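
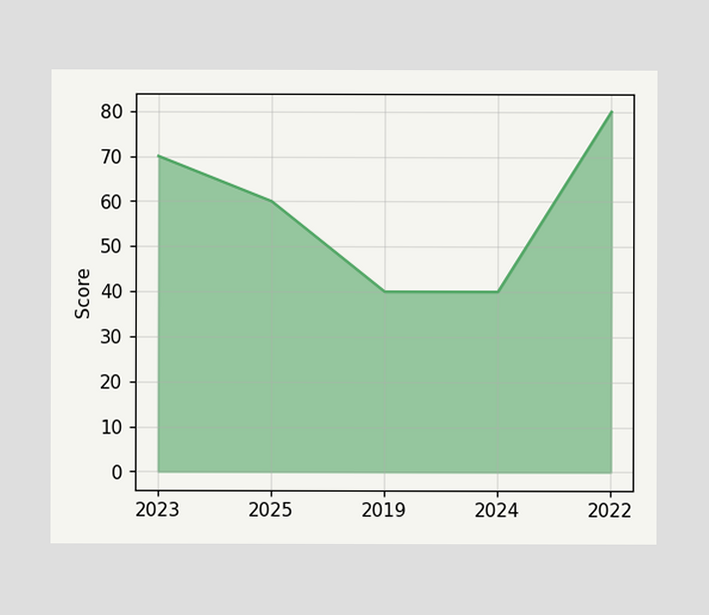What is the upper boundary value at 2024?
At 2024 the upper boundary is at 40.

40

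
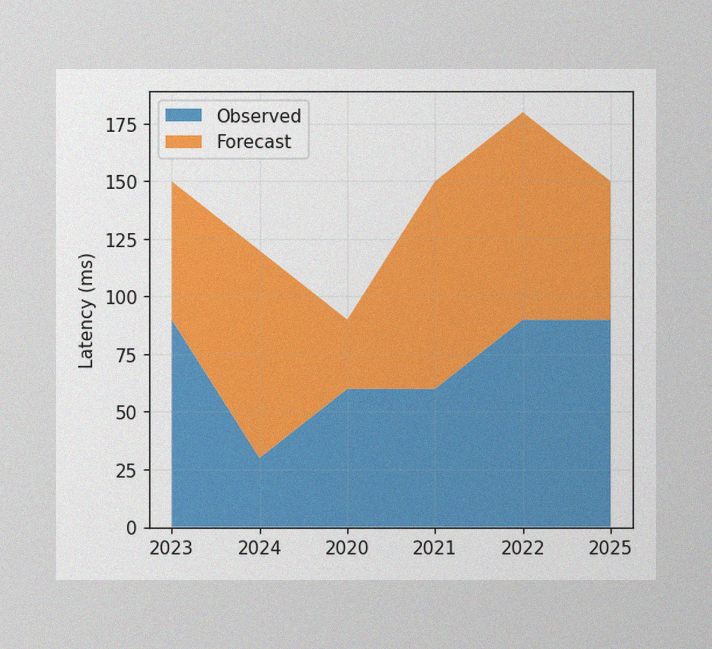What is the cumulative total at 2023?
The image has some photo noise and uneven lighting. The stacked total at 2023 reaches 150ms.

150ms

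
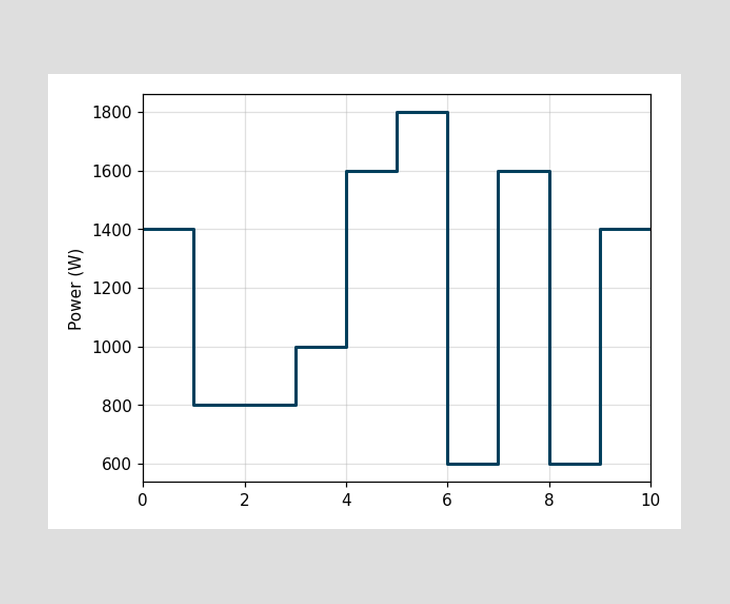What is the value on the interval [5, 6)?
On [5, 6) the step sits at 1800W.

1800W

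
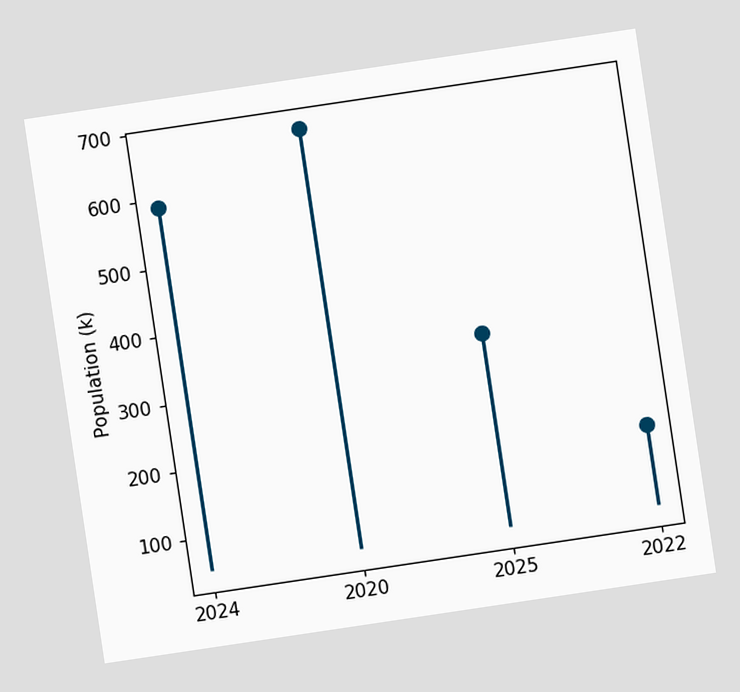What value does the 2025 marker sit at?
336k

The chart is tilted about 8° counter-clockwise. The 2025 marker sits at 336k.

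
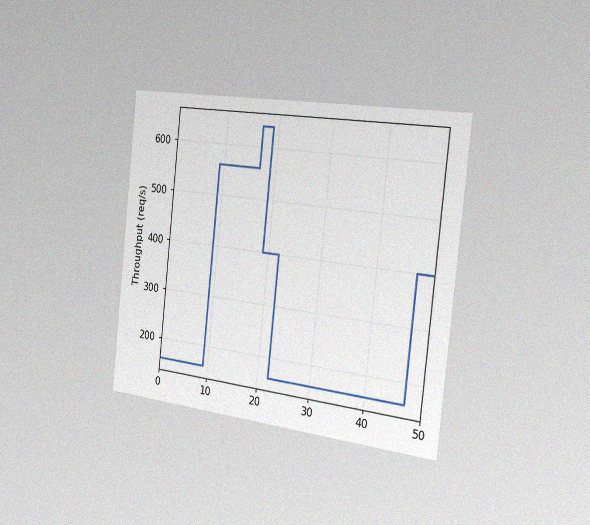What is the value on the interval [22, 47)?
160req/s

The chart is tilted about 6° clockwise and viewed slightly from the right, with some photo noise. On [22, 47) the step sits at 160req/s.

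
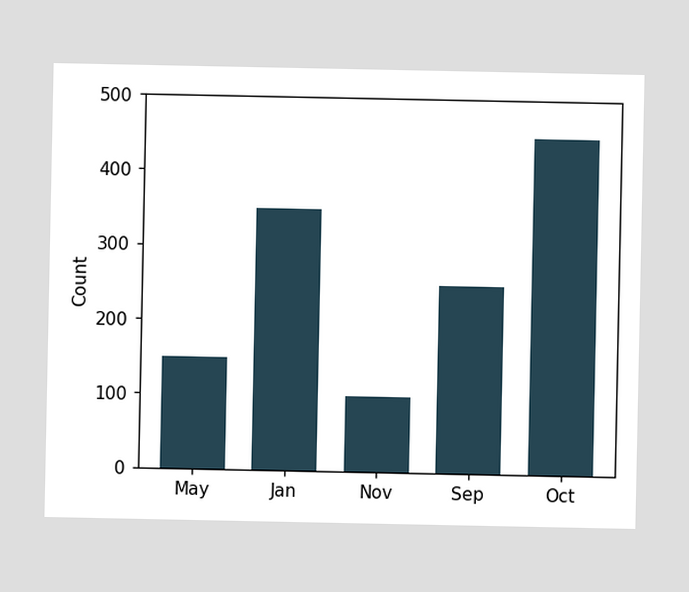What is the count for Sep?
Reading along the chart's y-axis, the Sep bar reaches 250.

250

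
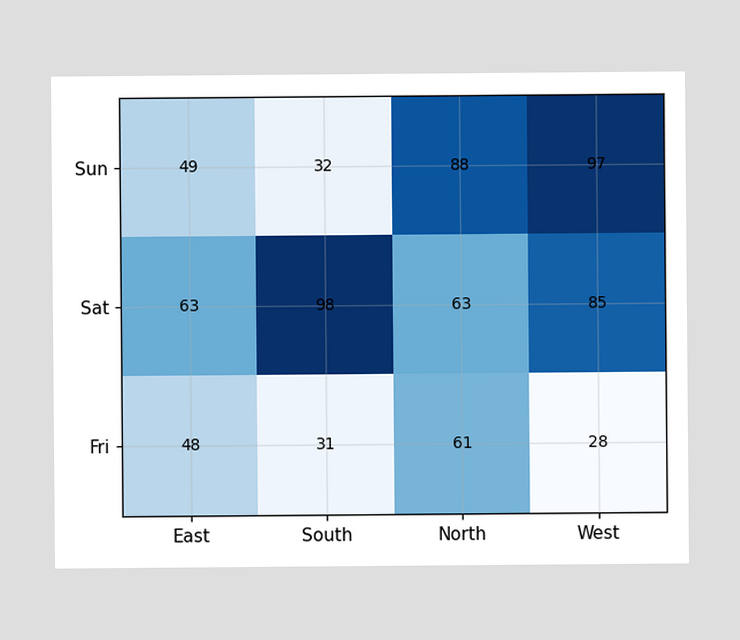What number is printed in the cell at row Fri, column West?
The (Fri, West) cell reads 28.

28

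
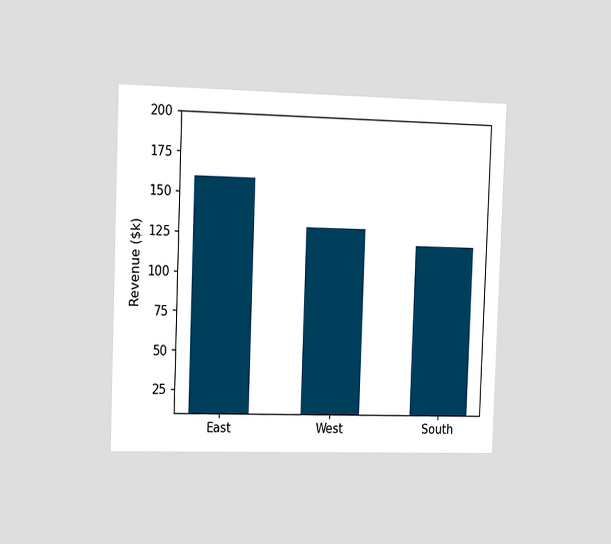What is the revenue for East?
$160k

The chart is tilted about 2° clockwise and viewed slightly from the left. Reading along the chart's y-axis, the East bar reaches $160k.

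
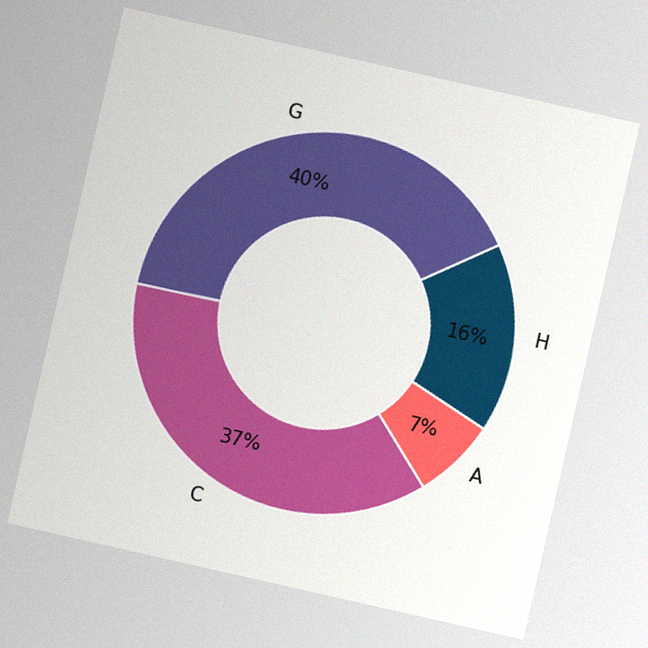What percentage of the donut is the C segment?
The chart is tilted about 13° clockwise, with some photo noise. The C segment takes up 37% of the ring.

37%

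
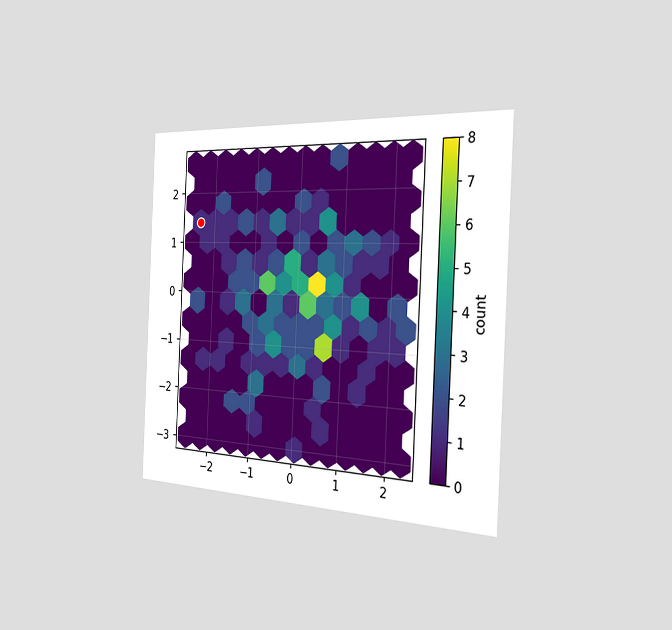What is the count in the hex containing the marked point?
1

The chart is tilted about 3° clockwise and viewed slightly from the right. The marked hex reads 1 on the colorbar.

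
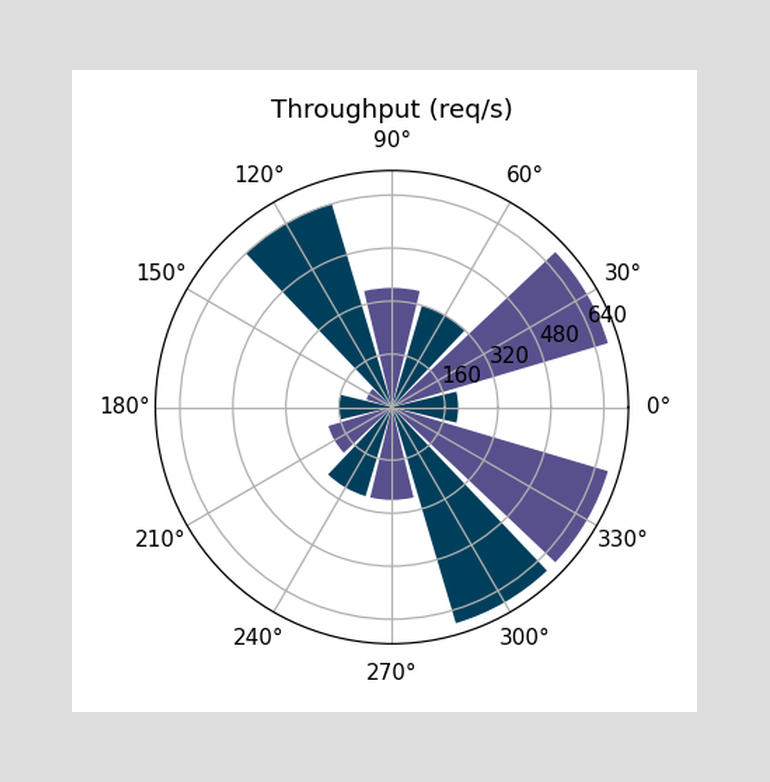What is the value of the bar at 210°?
The bar at 210° reaches 200req/s on the radial axis.

200req/s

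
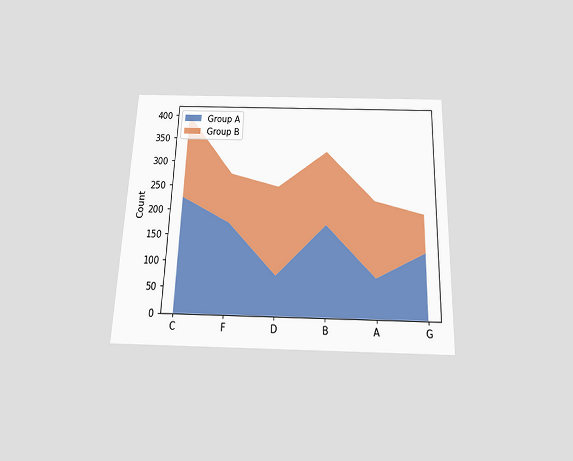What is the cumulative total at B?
The chart is tilted about 2° clockwise and viewed slightly from below. The stacked total at B reaches 325.

325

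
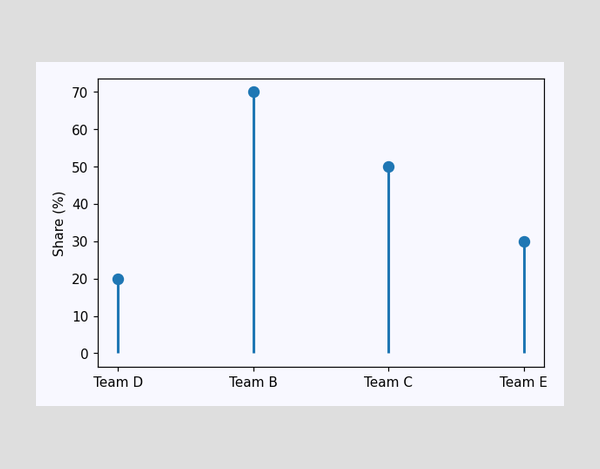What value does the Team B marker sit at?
The Team B marker sits at 70%.

70%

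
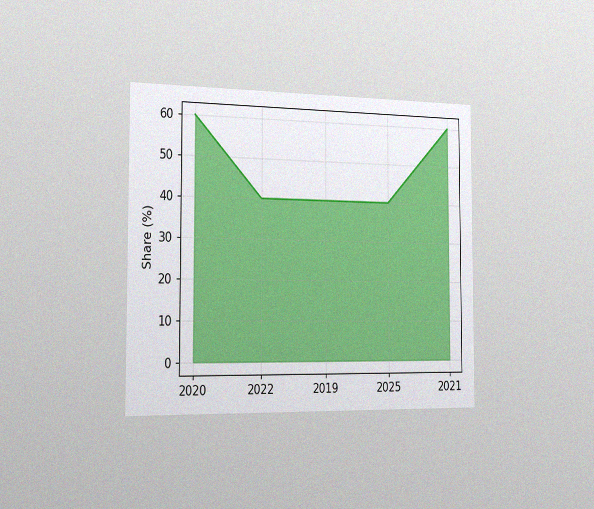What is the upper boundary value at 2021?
The chart is viewed slightly from the left, with some photo noise. At 2021 the upper boundary is at 60%.

60%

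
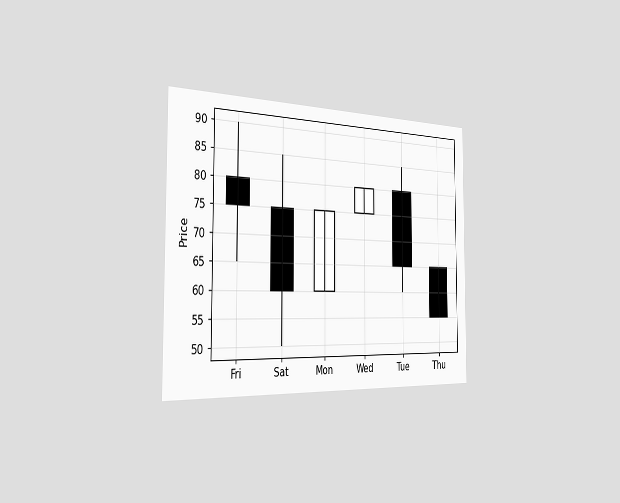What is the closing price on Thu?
The chart is viewed slightly from the left. The Thu candle closes at 55.

55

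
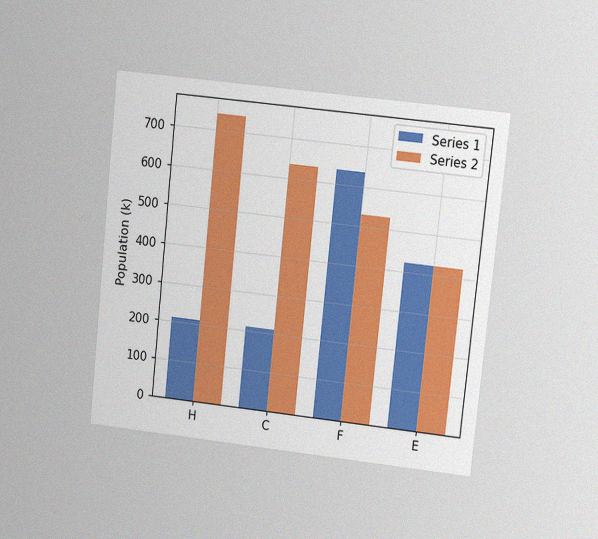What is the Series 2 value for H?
742k

The chart is tilted about 6° clockwise and viewed at a slight angle, with some photo noise. The Series 2 bar at H reaches 742k on the y-axis.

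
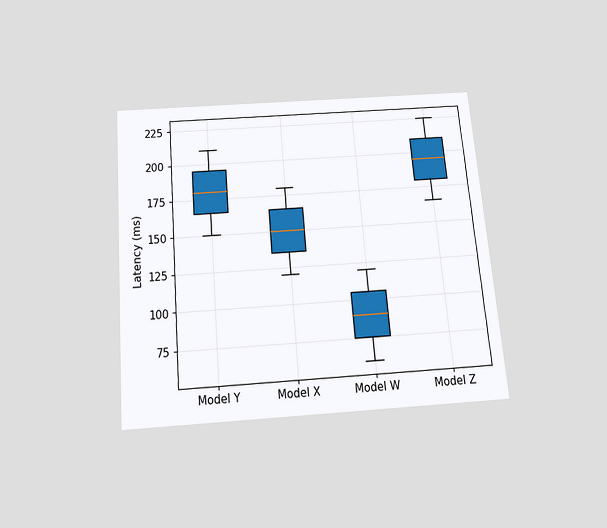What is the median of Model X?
The chart is tilted about 5° counter-clockwise and viewed slightly from below. The median line in the Model X box sits at 150ms.

150ms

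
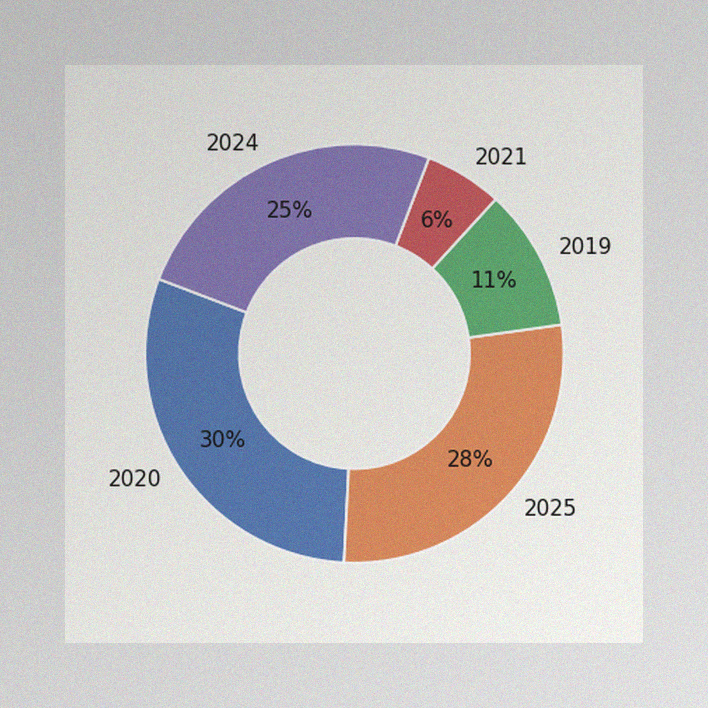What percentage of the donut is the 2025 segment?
28%

The image has some photo noise and uneven lighting. The 2025 segment takes up 28% of the ring.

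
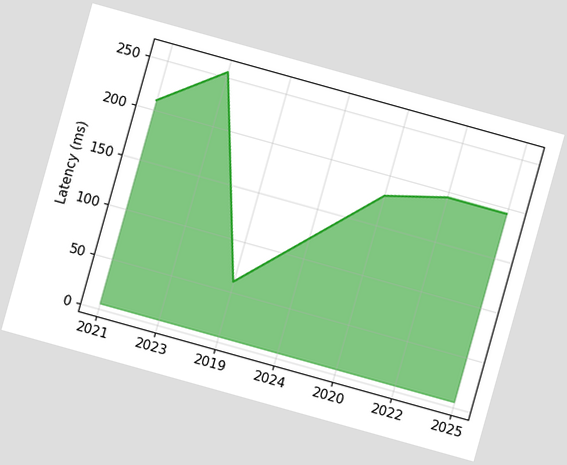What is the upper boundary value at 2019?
60ms

The chart is tilted about 16° clockwise. At 2019 the upper boundary is at 60ms.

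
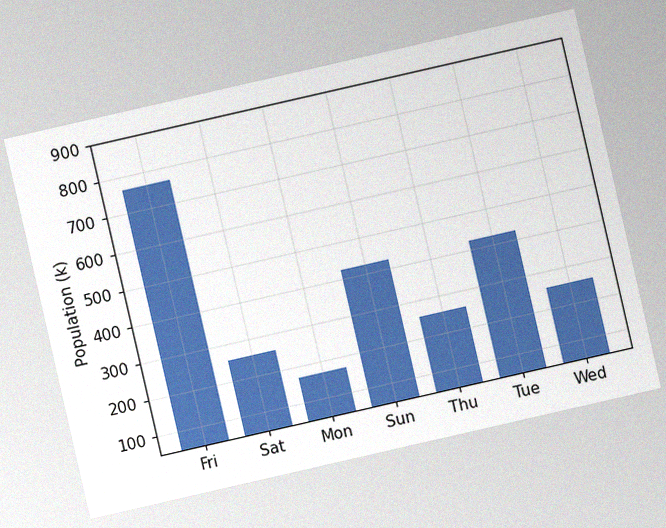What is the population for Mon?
The chart is tilted about 13° counter-clockwise, with some photo noise. Reading along the chart's y-axis, the Mon bar reaches 170k.

170k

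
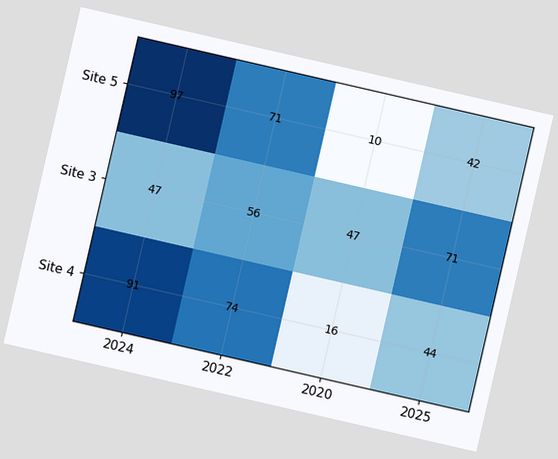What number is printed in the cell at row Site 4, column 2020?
16

The chart is tilted about 13° clockwise. The (Site 4, 2020) cell reads 16.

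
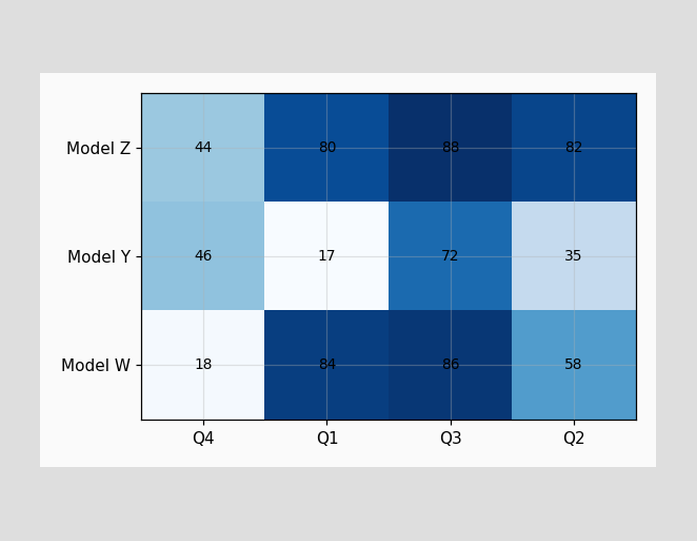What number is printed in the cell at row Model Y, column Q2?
The (Model Y, Q2) cell reads 35.

35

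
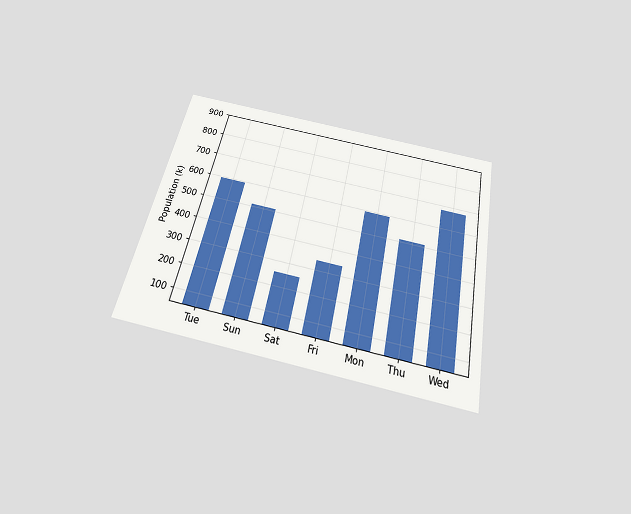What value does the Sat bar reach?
255k

The chart is tilted about 12° clockwise and viewed slightly from below. Reading along the chart's y-axis, the Sat bar reaches 255k.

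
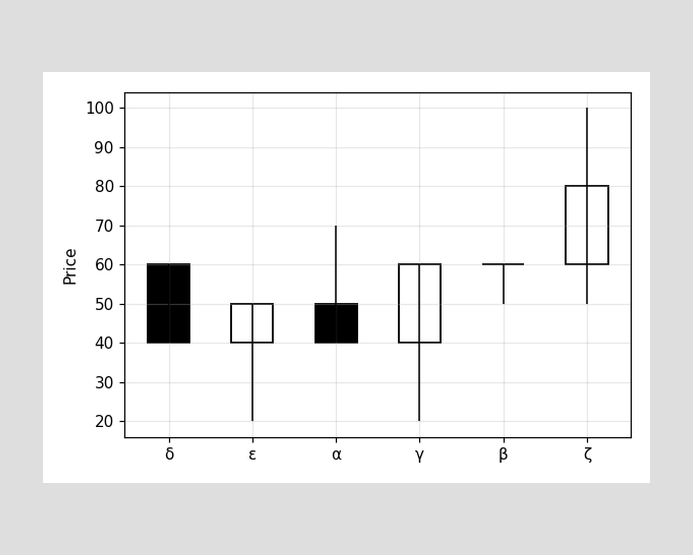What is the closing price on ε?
The ε candle closes at 50.

50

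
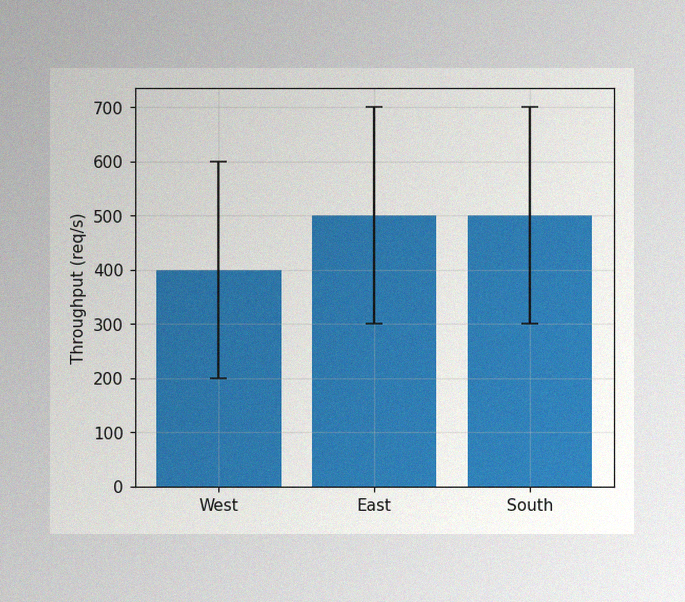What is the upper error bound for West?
600req/s

The image has some photo noise and uneven lighting. The West bar's upper whisker reaches 600req/s.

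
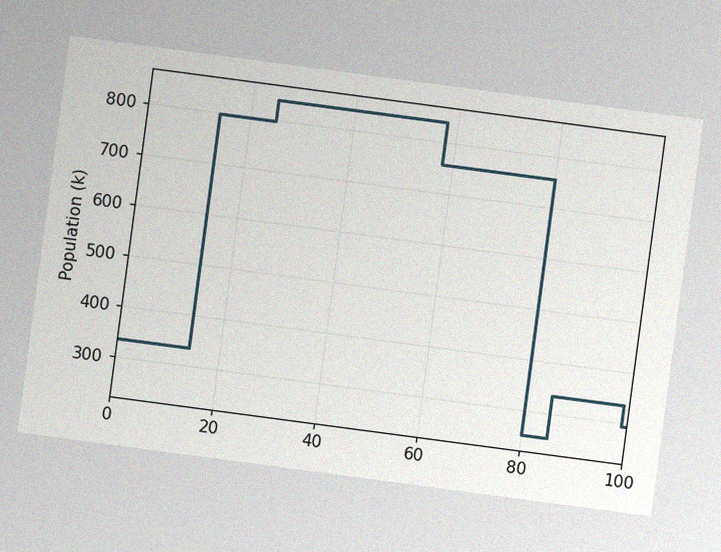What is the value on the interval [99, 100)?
The chart is tilted about 8° clockwise, with some photo noise. On [99, 100) the step sits at 294k.

294k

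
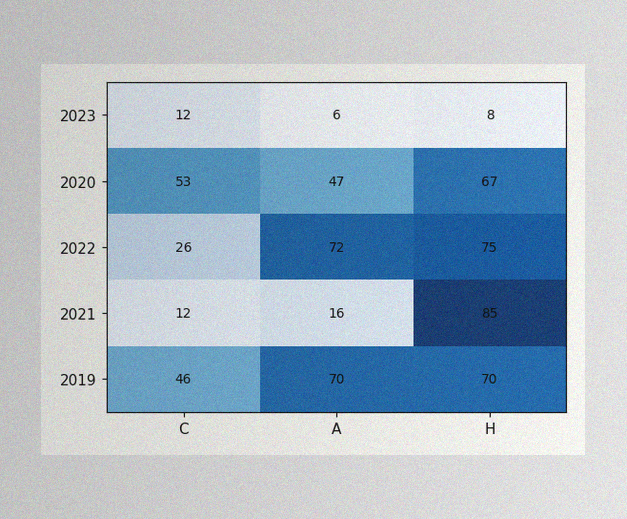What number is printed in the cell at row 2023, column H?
The image has some photo noise and uneven lighting. The (2023, H) cell reads 8.

8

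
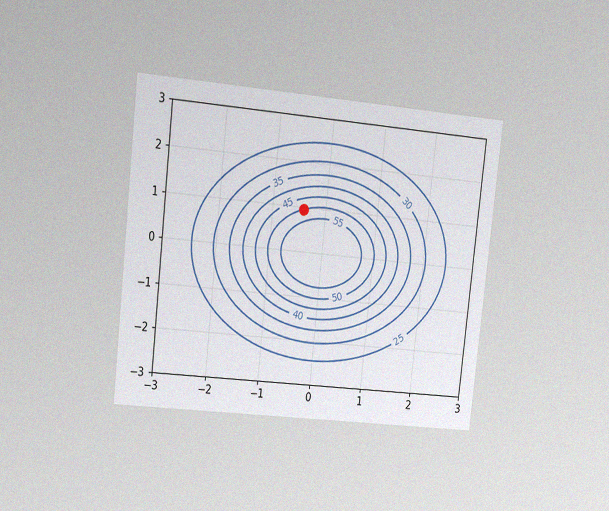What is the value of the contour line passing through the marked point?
50

The chart is tilted about 6° clockwise and viewed slightly from the left, with some photo noise. The marked point sits on the contour labelled 50.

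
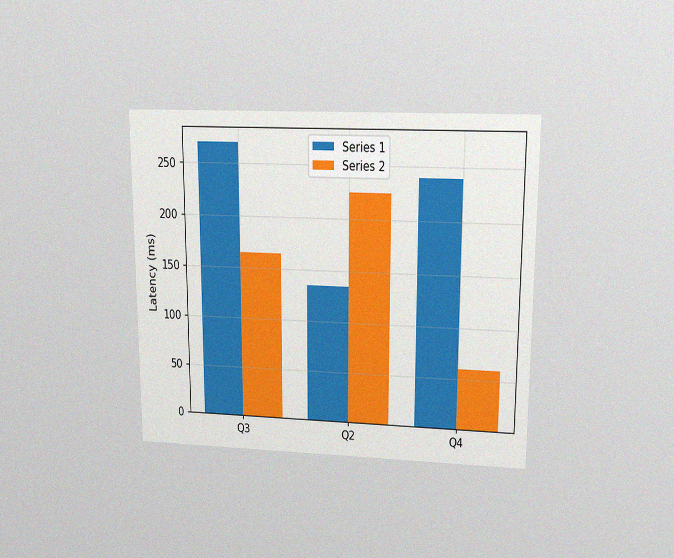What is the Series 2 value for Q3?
The chart is viewed slightly from above, with some photo noise. The Series 2 bar at Q3 reaches 165ms on the y-axis.

165ms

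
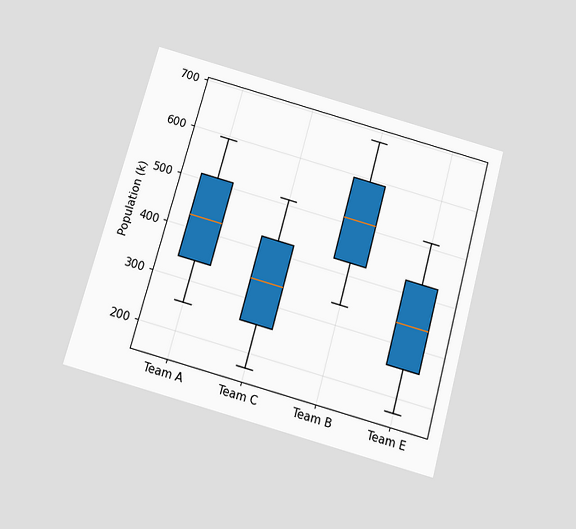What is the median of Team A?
The chart is tilted about 15° clockwise and viewed slightly from below. The median line in the Team A box sits at 425k.

425k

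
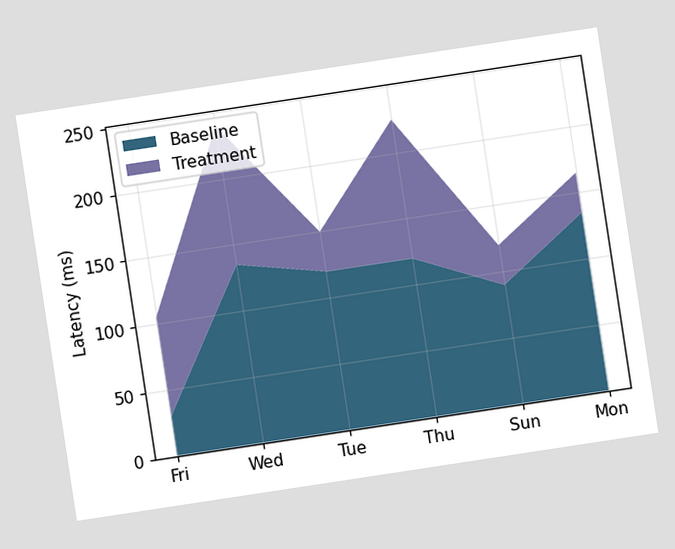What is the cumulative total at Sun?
120ms

The chart is tilted about 9° counter-clockwise. The stacked total at Sun reaches 120ms.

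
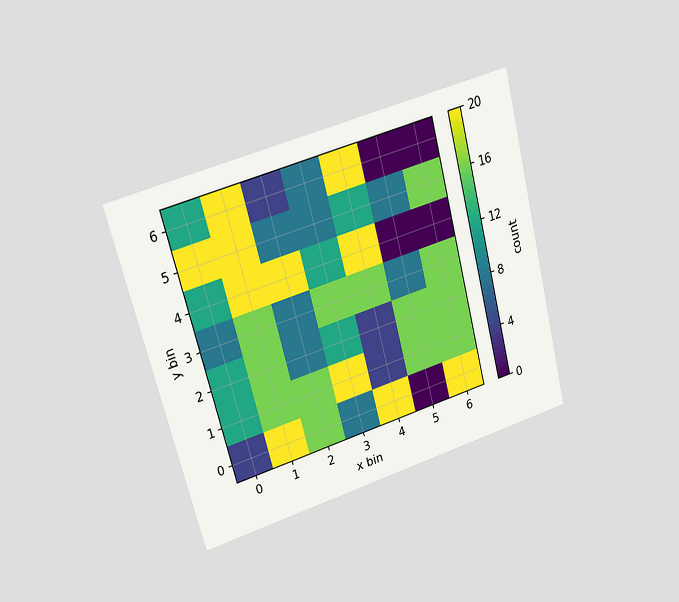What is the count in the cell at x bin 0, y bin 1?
The chart is tilted about 14° counter-clockwise and viewed at a slight angle. Matching the cell (0, 1) against the colorbar gives 12.

12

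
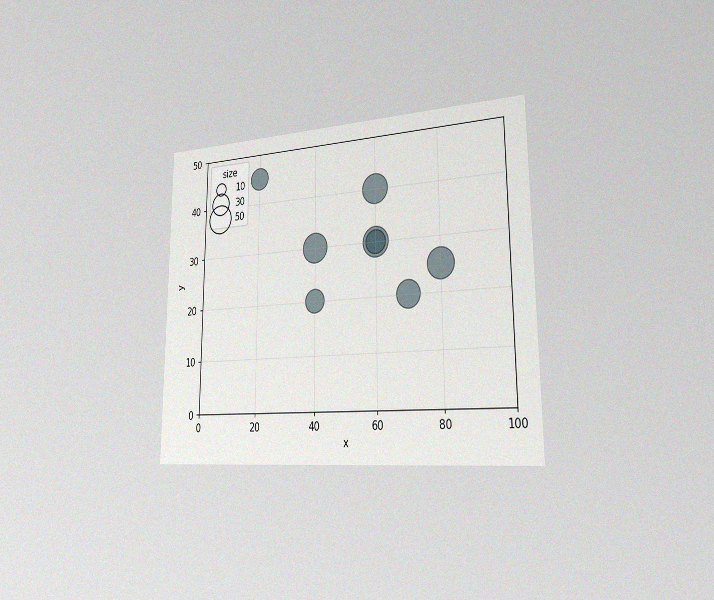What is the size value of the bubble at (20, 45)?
30

The chart is viewed slightly from the right, with some photo noise. Matching the bubble at (20, 45) against the size legend gives 30.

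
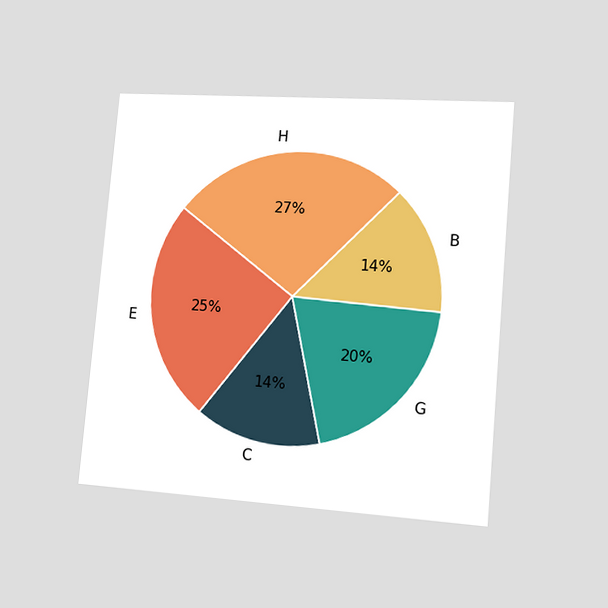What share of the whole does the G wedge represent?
20%

The chart is tilted about 5° clockwise and viewed slightly from the right. The G slice takes up 20% of the pie.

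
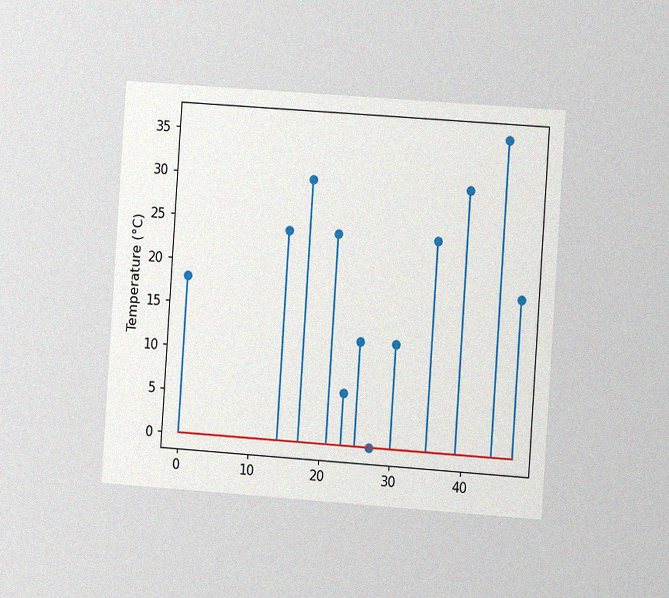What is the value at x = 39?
The chart is tilted about 4° clockwise and viewed at a slight angle, with some photo noise. The stem at x=39 reaches 30°C.

30°C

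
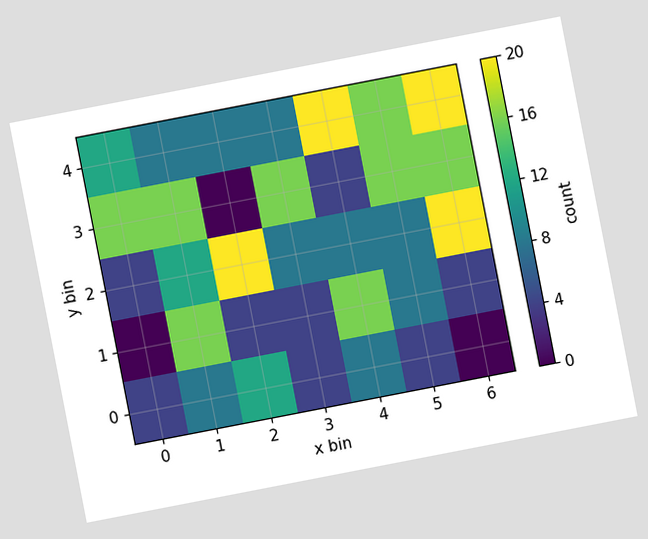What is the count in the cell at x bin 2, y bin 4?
8

The chart is tilted about 11° counter-clockwise. Matching the cell (2, 4) against the colorbar gives 8.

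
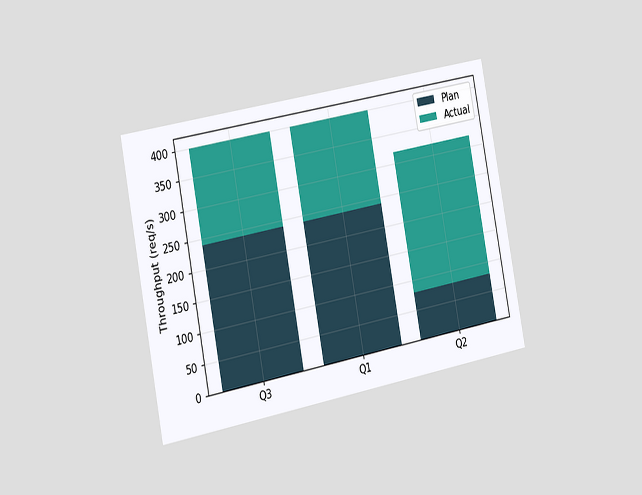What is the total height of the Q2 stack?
320req/s

The chart is tilted about 11° counter-clockwise and viewed slightly from the left. The Q2 stack's top reaches 320req/s on the y-axis.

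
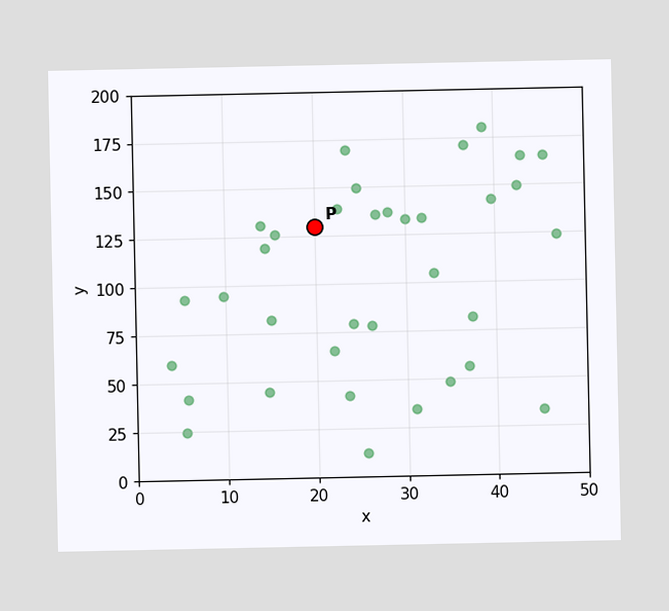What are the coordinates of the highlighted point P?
Following the gridlines from P to each axis, P sits at (20, 130).

(20, 130)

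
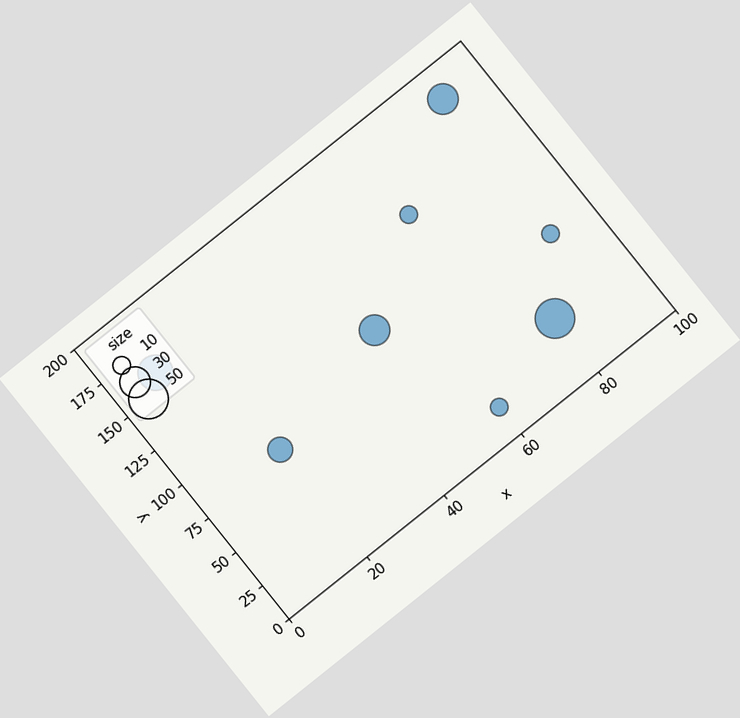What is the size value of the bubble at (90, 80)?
The chart is tilted about 39° counter-clockwise. Matching the bubble at (90, 80) against the size legend gives 10.

10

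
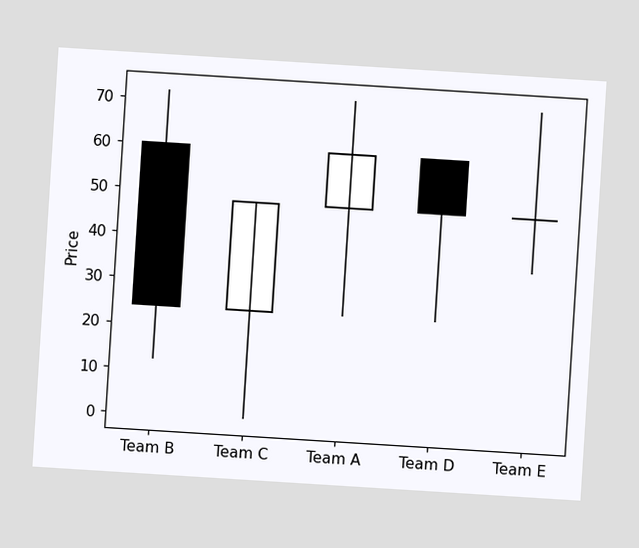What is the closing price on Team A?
The chart is tilted about 4° clockwise. The Team A candle closes at 60.

60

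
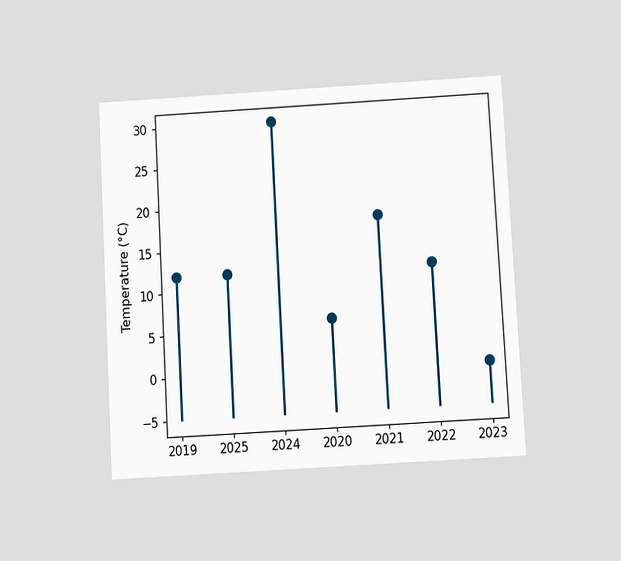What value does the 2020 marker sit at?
6°C

The chart is tilted about 3° counter-clockwise and viewed at a slight angle. The 2020 marker sits at 6°C.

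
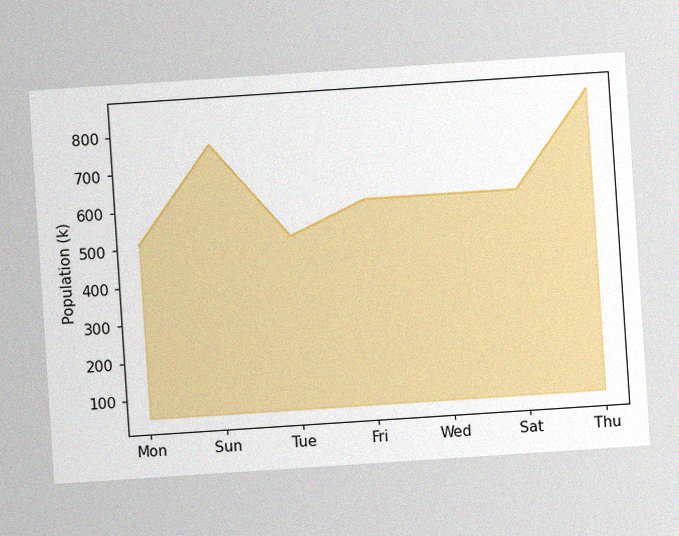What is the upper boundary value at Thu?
850k

The chart is tilted about 4° counter-clockwise, with some photo noise. At Thu the upper boundary is at 850k.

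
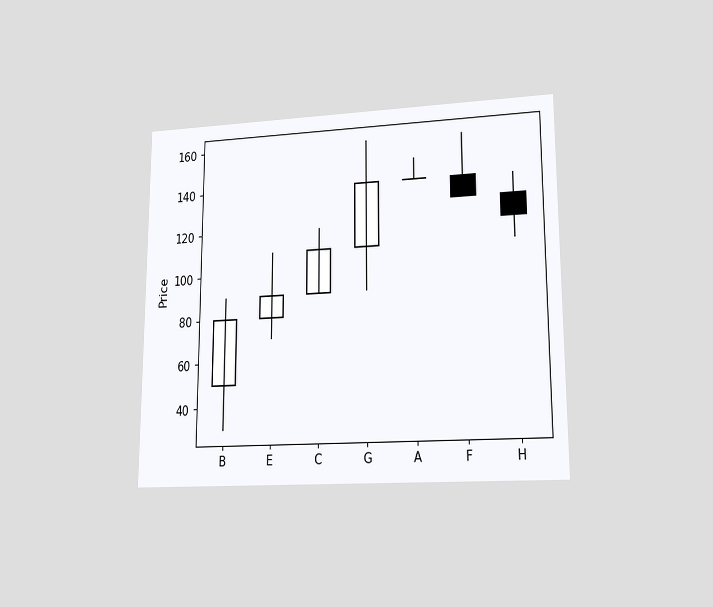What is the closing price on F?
The chart is viewed at a slight angle. The F candle closes at 130.

130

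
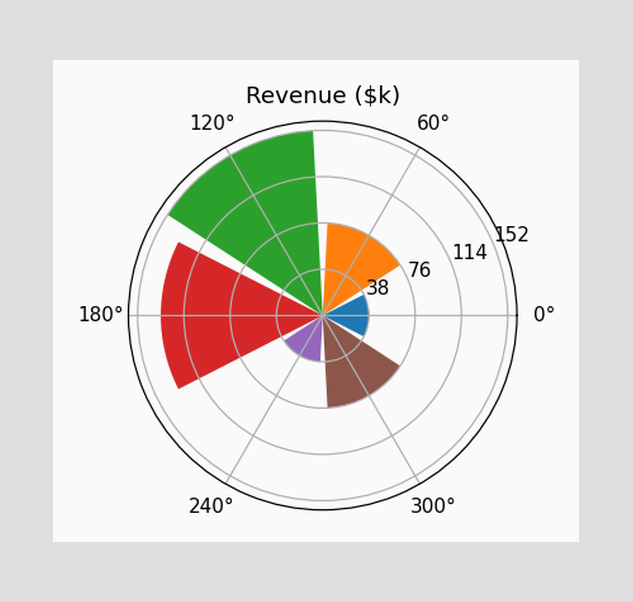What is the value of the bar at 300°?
The bar at 300° reaches $76k on the radial axis.

$76k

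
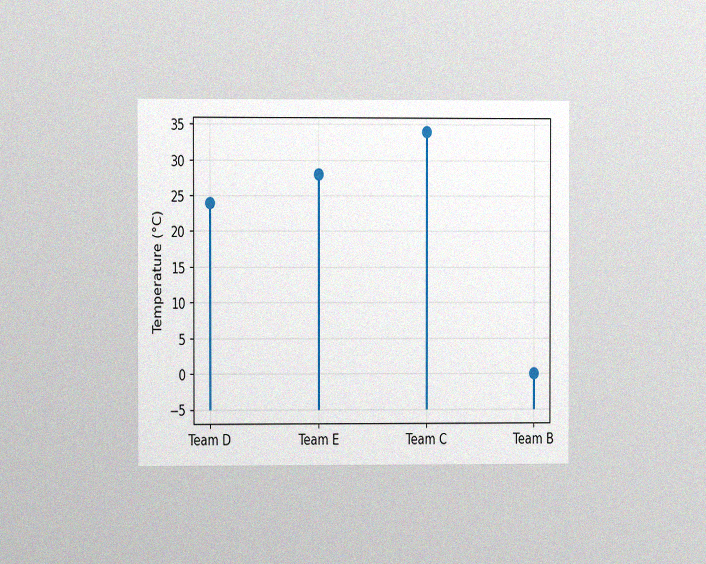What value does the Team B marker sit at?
The chart is viewed at a slight angle, with some photo noise. The Team B marker sits at 0°C.

0°C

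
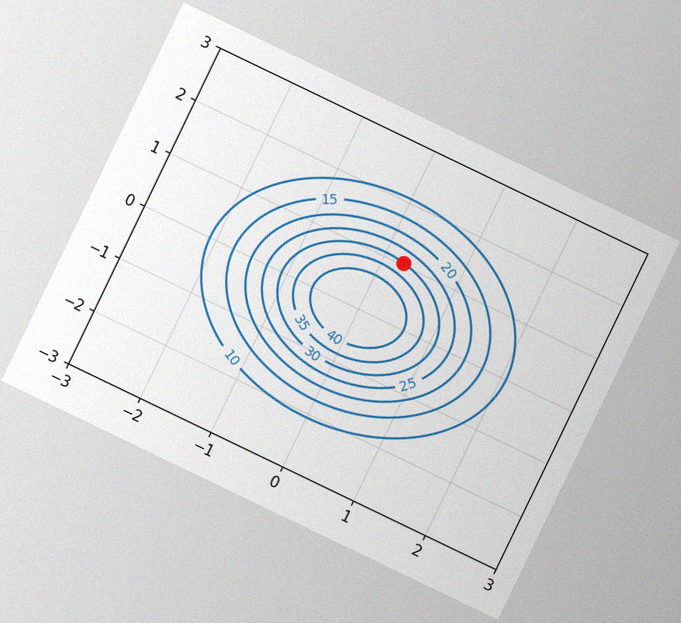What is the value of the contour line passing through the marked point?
30

The chart is tilted about 26° clockwise, with some photo noise. The marked point sits on the contour labelled 30.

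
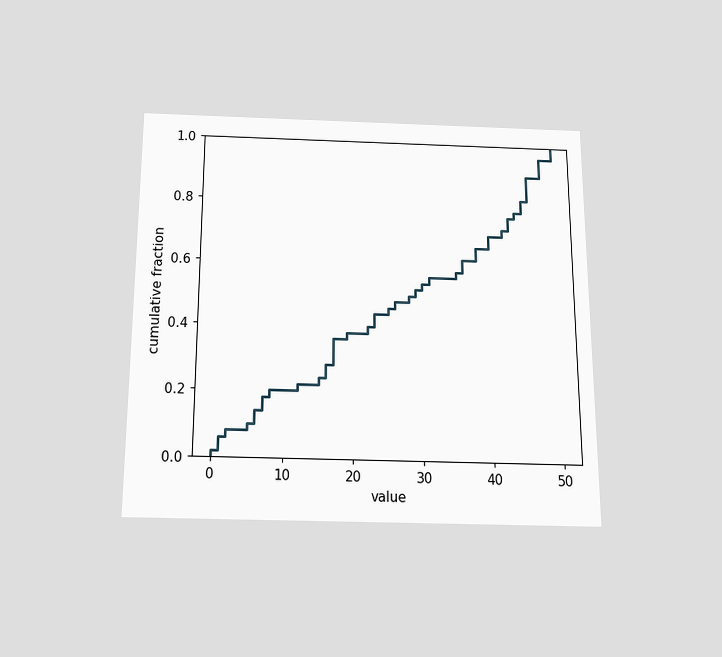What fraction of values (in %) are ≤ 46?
90%

The chart is viewed slightly from below. At x=46 the ECDF step is at 90%.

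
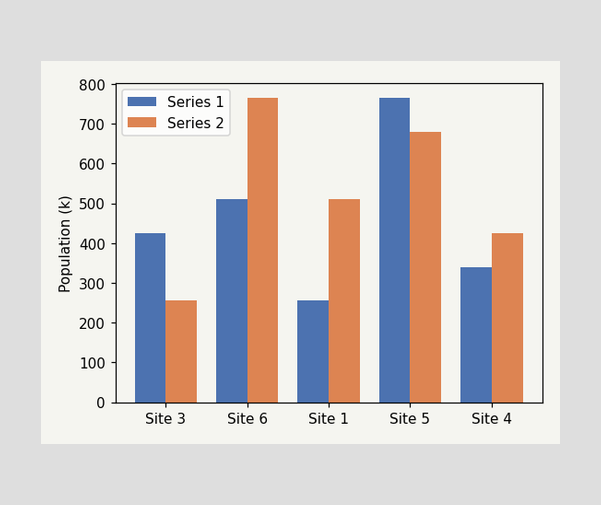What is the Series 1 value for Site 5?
765k

The Series 1 bar at Site 5 reaches 765k on the y-axis.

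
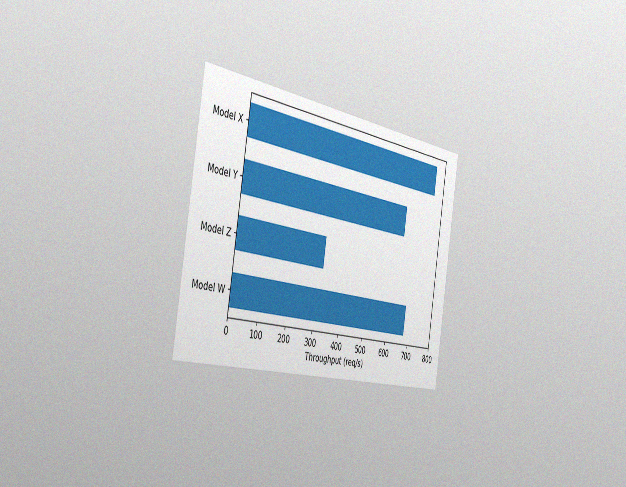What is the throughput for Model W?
680req/s

The chart is tilted about 9° clockwise and viewed slightly from the left, with some photo noise. Reading along the chart's x-axis, the Model W bar reaches 680req/s.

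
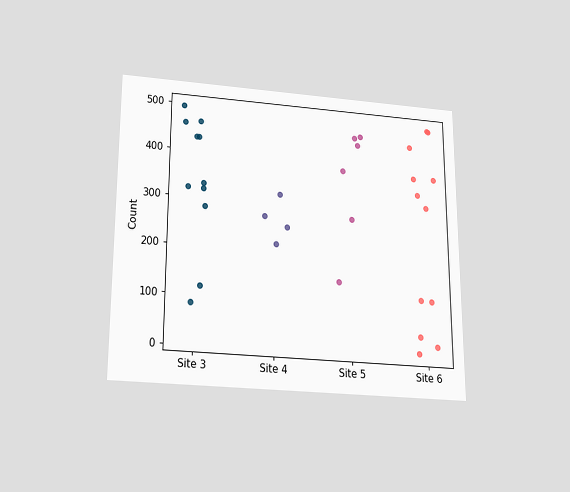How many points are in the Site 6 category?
12

The chart is viewed slightly from below. Counting the markers in the Site 6 column gives 12.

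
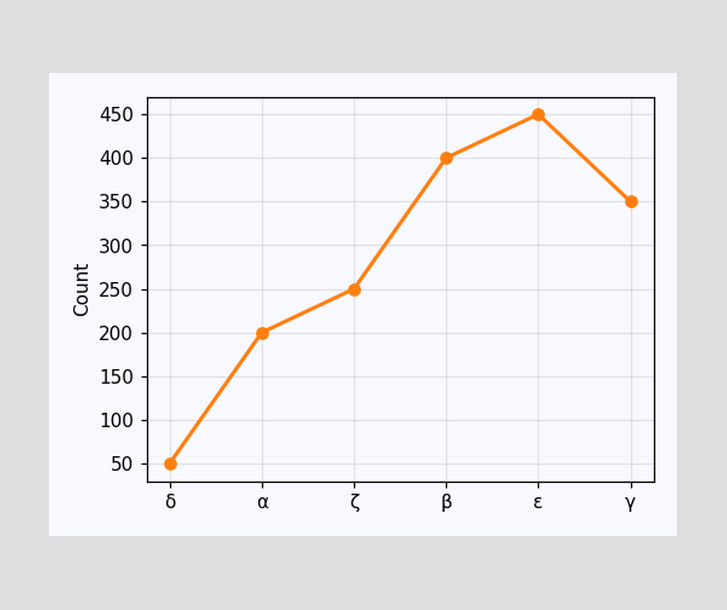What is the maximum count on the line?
The highest point is at ε, and reading across to the y-axis gives 450.

450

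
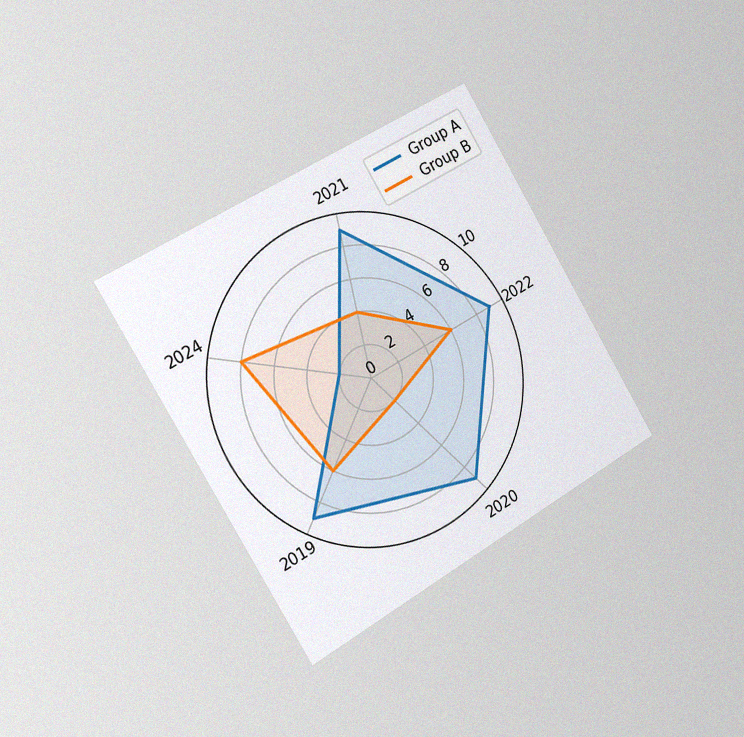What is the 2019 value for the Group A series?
The chart is tilted about 31° counter-clockwise and viewed slightly from the left, with some photo noise. On the 2019 axis, Group A reaches 9.

9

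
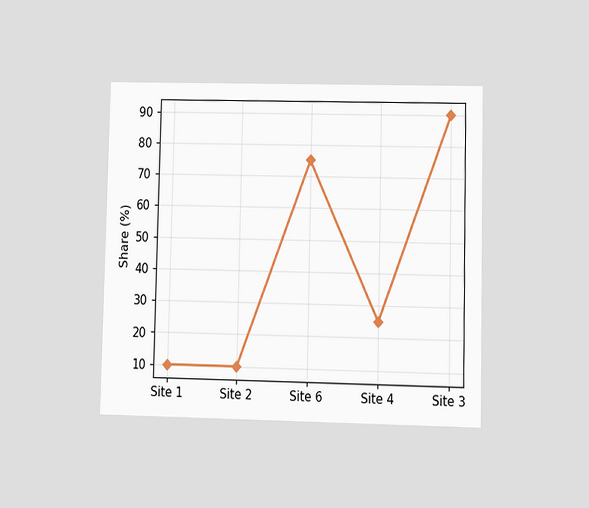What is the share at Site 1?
The chart is viewed at a slight angle. At Site 1, the line is at 10%.

10%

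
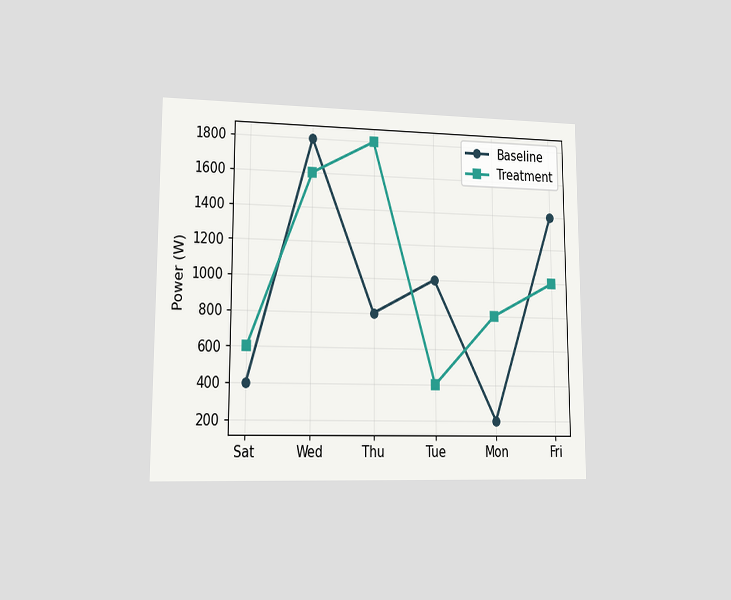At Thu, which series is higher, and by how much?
Treatment, by 1000W

The chart is viewed at a slight angle. At Thu, Treatment sits above the other line by 1000W.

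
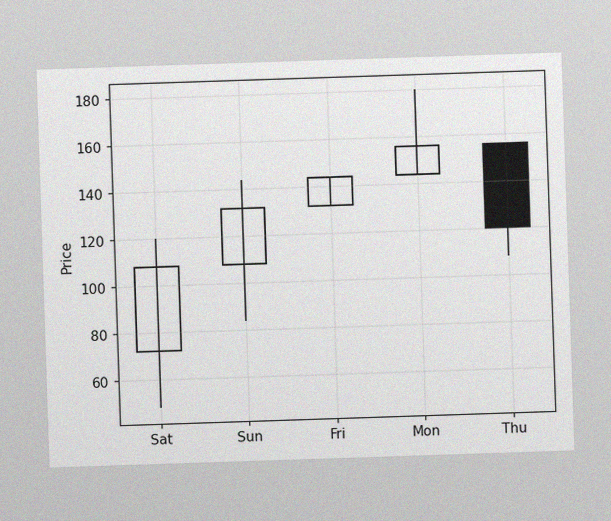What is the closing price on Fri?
144

The image has some photo noise and uneven lighting. The Fri candle closes at 144.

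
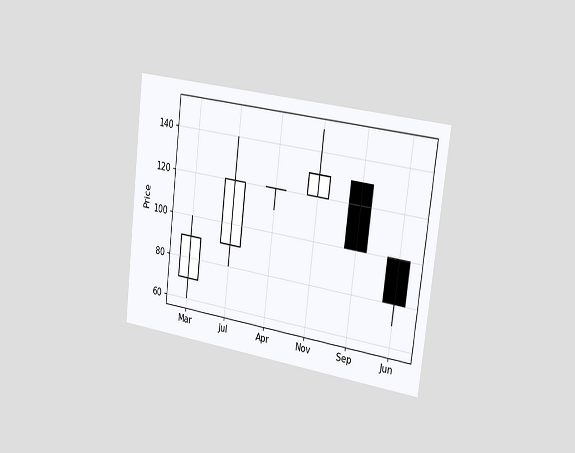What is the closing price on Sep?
The chart is tilted about 7° clockwise and viewed slightly from the right. The Sep candle closes at 100.

100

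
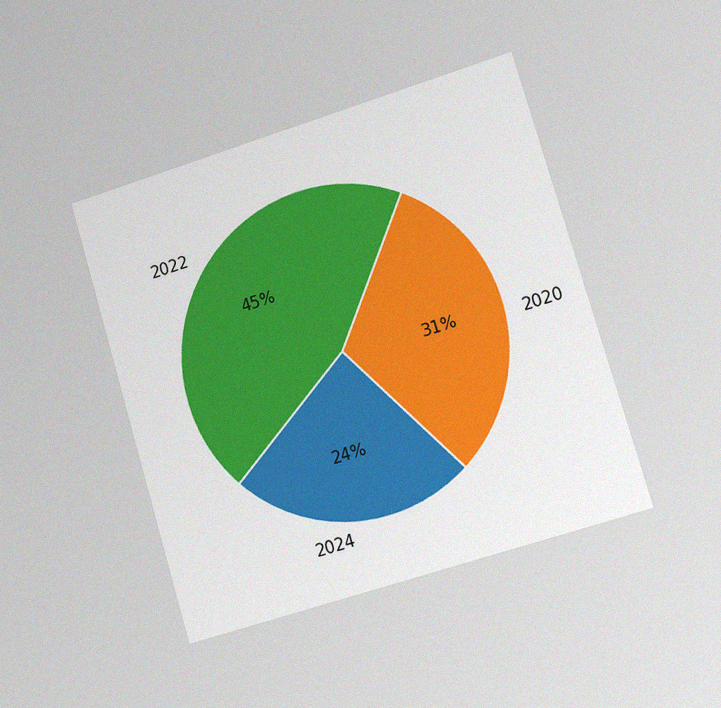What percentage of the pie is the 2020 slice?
31%

The chart is tilted about 17° counter-clockwise and viewed slightly from the right, with some photo noise. The 2020 slice takes up 31% of the pie.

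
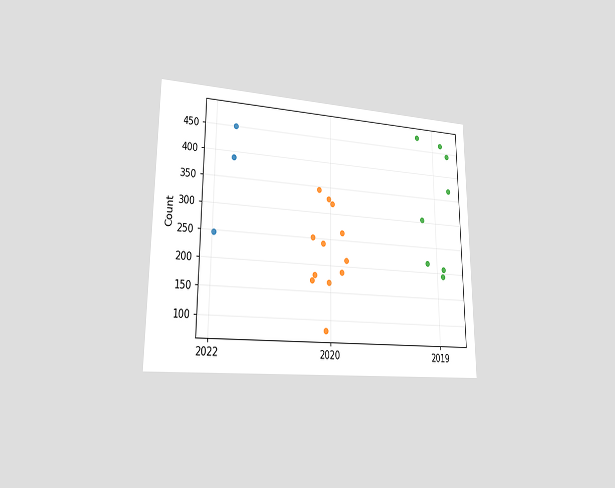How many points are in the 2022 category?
The chart is viewed slightly from the left. Counting the markers in the 2022 column gives 3.

3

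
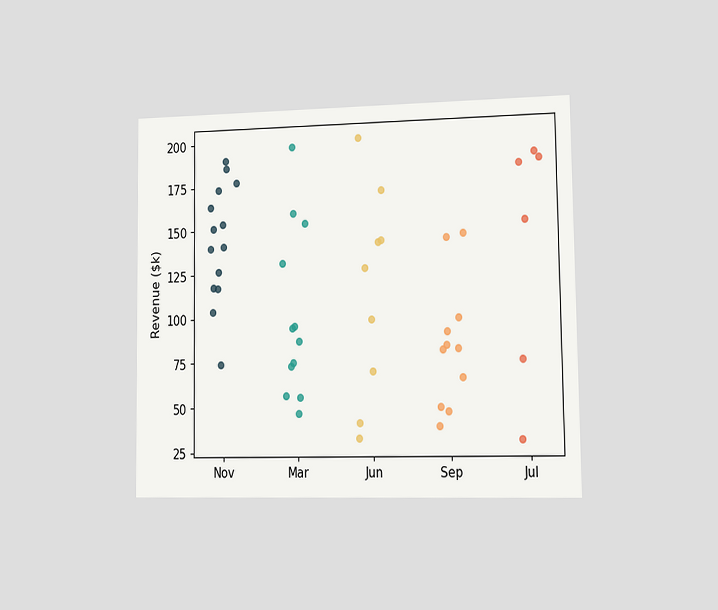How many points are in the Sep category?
11

The chart is viewed slightly from the right. Counting the markers in the Sep column gives 11.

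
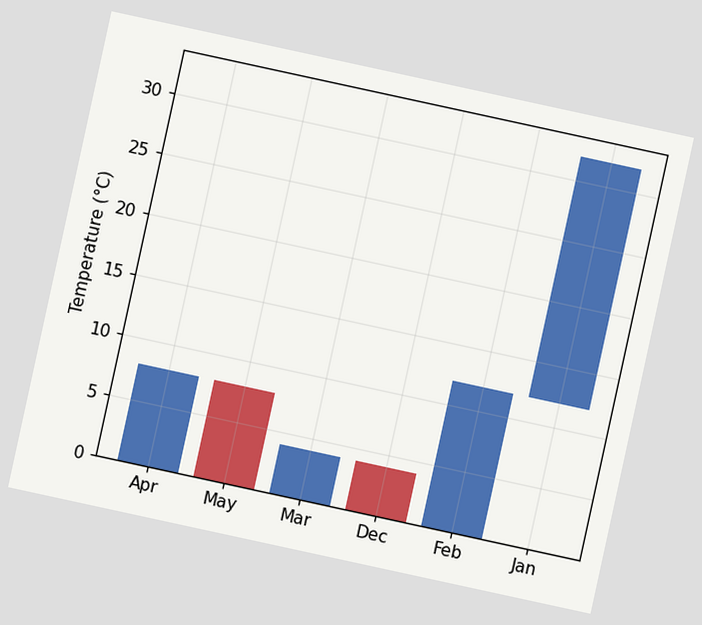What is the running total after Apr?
8°C

The chart is tilted about 12° clockwise. After Apr the running total reaches 8°C.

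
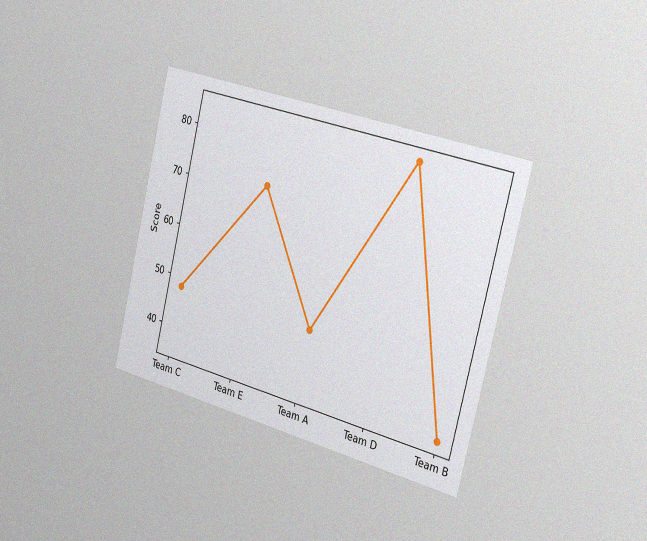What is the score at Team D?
The chart is tilted about 14° clockwise and viewed slightly from the right, with some photo noise. At Team D, the line is at 84.

84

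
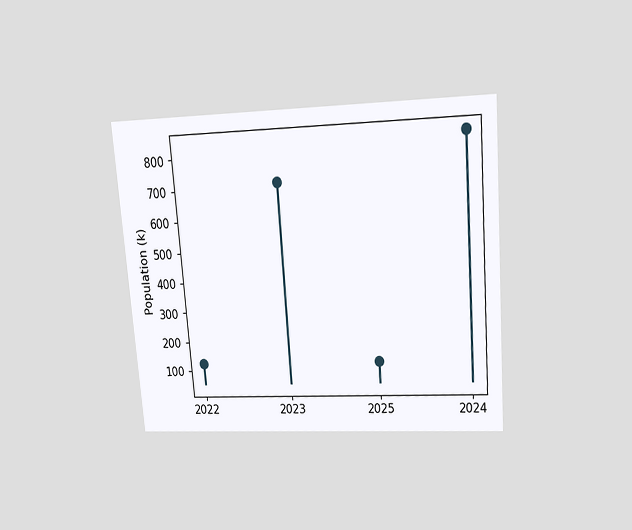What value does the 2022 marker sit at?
126k

The chart is tilted about 5° counter-clockwise and viewed slightly from above. The 2022 marker sits at 126k.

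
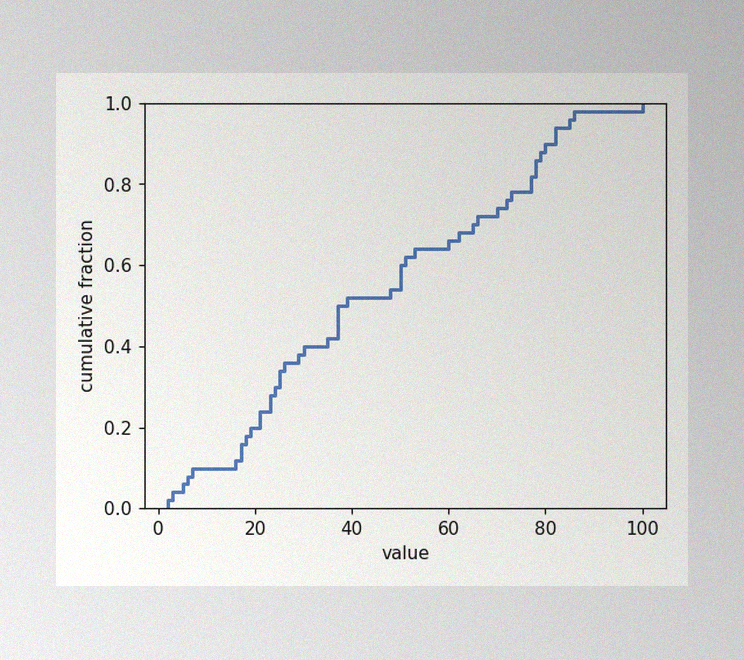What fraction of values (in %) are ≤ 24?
30%

The image has some photo noise and uneven lighting. At x=24 the ECDF step is at 30%.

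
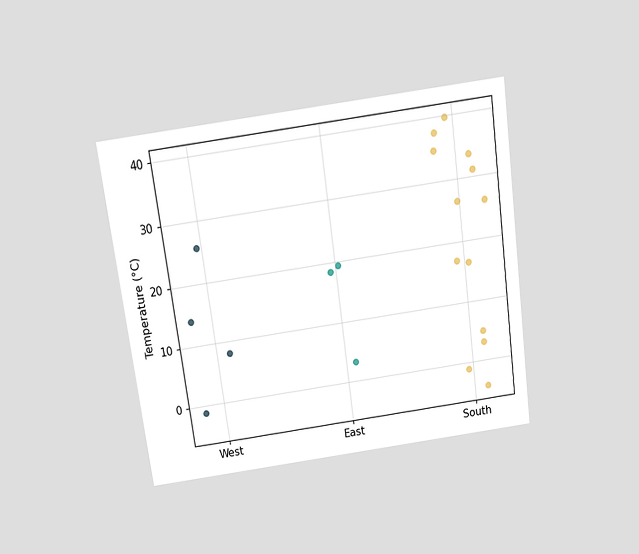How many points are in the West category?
4

The chart is tilted about 8° counter-clockwise and viewed slightly from above. Counting the markers in the West column gives 4.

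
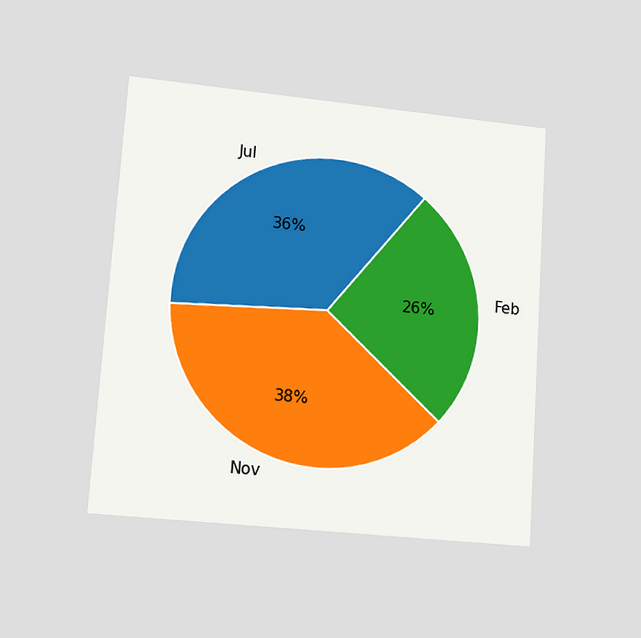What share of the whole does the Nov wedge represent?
38%

The chart is tilted about 4° clockwise and viewed at a slight angle. The Nov slice takes up 38% of the pie.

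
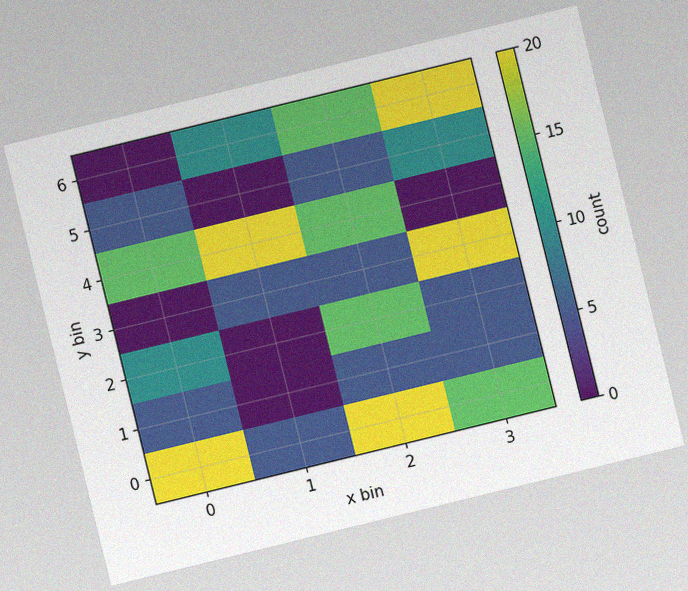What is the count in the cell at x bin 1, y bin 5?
The chart is tilted about 14° counter-clockwise, with some photo noise. Matching the cell (1, 5) against the colorbar gives 0.

0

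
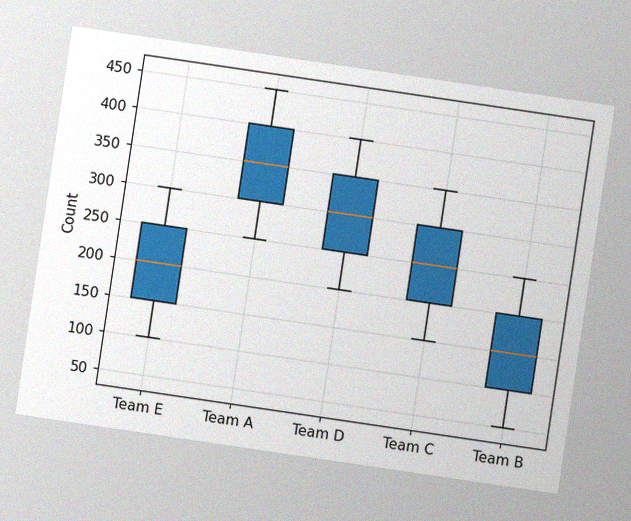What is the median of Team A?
The chart is tilted about 8° clockwise, with some photo noise. The median line in the Team A box sits at 350.

350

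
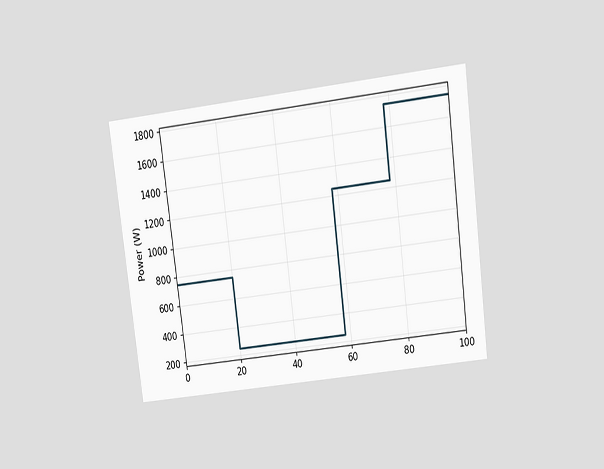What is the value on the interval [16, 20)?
750W

The chart is tilted about 7° counter-clockwise and viewed slightly from above. On [16, 20) the step sits at 750W.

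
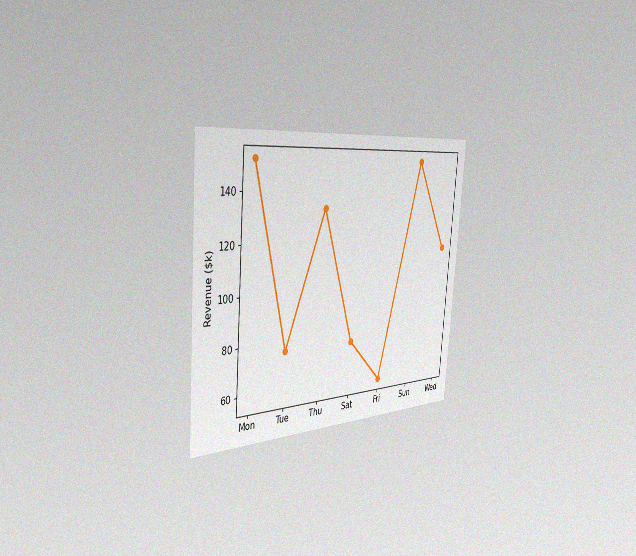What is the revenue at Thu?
$133k

The chart is tilted about 5° clockwise and viewed slightly from the left, with some photo noise. At Thu, the line is at $133k.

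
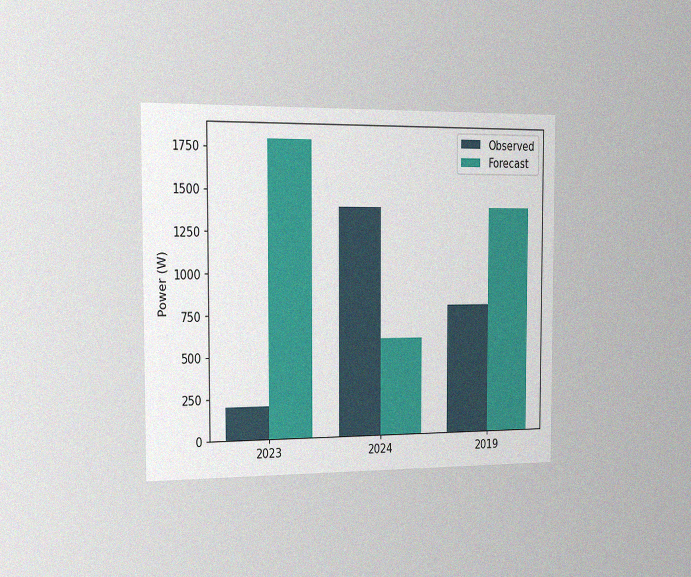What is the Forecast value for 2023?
1800W

The chart is viewed slightly from the left, with some photo noise. The Forecast bar at 2023 reaches 1800W on the y-axis.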